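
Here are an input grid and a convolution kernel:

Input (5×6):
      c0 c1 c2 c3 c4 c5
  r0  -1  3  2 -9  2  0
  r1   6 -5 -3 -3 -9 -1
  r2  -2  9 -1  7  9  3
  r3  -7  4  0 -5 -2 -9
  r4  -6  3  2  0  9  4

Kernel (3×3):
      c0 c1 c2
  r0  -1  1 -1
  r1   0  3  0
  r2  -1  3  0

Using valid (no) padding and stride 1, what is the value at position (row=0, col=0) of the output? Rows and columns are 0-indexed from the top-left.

16

The receptive field on the input at this output position is [-1 3 2 / 6 -5 -3 / -2 9 -1]. Elementwise product with the kernel and sum: -1·-1 + 3·1 + 2·-1 + -5·3 + -2·-1 + 9·3.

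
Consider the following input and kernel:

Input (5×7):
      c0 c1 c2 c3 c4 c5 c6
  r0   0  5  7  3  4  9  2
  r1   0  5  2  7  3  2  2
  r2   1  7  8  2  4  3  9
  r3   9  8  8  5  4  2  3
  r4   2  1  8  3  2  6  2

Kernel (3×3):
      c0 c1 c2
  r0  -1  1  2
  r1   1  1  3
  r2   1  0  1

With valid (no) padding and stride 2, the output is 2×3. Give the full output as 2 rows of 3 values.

Output[0,0]: The receptive field on the input at this output position is [0 5 7 / 0 5 2 / 1 7 8]. Elementwise product with the kernel and sum: 0·-1 + 5·1 + 7·2 + 0·1 + 5·1 + 2·3 + 1·1 + 8·1.

39 34 33
73 37 36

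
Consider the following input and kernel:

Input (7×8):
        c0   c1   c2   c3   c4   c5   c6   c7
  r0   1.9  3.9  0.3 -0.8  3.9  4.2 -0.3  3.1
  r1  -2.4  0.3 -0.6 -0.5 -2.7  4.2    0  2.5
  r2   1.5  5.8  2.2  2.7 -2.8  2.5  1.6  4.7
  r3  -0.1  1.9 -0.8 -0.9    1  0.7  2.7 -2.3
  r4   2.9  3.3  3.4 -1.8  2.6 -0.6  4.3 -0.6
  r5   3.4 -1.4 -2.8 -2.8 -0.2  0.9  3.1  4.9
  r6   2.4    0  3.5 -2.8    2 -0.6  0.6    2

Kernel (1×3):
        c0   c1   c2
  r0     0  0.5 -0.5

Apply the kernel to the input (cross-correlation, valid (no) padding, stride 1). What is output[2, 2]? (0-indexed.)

2.75

The receptive field on the input at this output position is [2.2 2.7 -2.8]. Elementwise product with the kernel and sum: 2.7·0.5 + -2.8·-0.5.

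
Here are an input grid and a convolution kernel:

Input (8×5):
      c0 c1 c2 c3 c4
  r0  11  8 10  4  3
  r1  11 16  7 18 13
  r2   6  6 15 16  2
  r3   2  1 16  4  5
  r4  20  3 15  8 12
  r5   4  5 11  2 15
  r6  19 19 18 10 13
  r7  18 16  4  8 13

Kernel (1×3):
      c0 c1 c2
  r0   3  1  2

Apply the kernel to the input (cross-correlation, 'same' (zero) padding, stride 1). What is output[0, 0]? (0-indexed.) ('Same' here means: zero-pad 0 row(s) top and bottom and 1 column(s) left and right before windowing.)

The receptive field on the zero-padded input at this output position is [0 11 8]. Elementwise product with the kernel and sum: 0·3 + 11·1 + 8·2.

27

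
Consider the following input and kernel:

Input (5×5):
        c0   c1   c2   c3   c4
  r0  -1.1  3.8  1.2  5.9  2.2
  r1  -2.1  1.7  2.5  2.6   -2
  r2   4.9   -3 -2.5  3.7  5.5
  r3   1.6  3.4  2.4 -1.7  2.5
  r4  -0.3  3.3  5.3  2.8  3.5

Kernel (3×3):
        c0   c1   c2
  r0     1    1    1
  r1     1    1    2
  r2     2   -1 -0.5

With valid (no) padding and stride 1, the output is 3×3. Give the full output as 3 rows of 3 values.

Output[0,0]: The receptive field on the input at this output position is [-1.1 3.8 1.2 / -2.1 1.7 2.5 / 4.9 -3 -2.5]. Elementwise product with the kernel and sum: -1.1·1 + 3.8·1 + 1.2·1 + -2.1·1 + 1.7·1 + 2.5·2 + 4.9·2 + -3·-1 + -2.5·-0.5.

22.55 14.95 -1.05
-2.4 13.95 20.55
2.65 0.5 18.45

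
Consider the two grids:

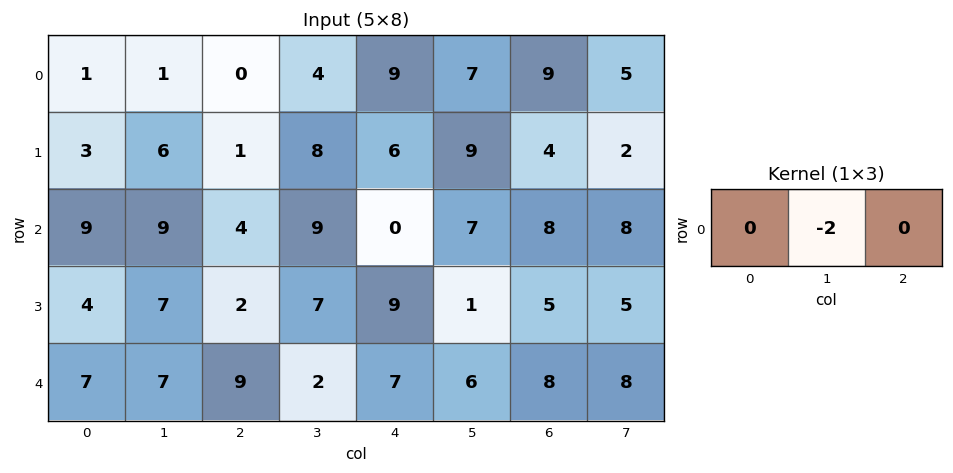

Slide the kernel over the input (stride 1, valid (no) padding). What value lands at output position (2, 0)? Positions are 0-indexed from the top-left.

The receptive field on the input at this output position is [9 9 4]. Elementwise product with the kernel and sum: 9·-2.

-18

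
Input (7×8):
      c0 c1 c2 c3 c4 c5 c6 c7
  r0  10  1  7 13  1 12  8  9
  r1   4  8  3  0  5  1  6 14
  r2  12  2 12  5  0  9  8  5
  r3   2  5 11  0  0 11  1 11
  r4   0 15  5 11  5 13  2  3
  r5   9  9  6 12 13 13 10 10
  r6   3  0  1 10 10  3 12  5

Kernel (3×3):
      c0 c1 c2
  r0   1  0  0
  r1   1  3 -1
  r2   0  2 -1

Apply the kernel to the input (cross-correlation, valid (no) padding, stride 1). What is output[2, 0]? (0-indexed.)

The receptive field on the input at this output position is [12 2 12 / 2 5 11 / 0 15 5]. Elementwise product with the kernel and sum: 12·1 + 2·1 + 5·3 + 11·-1 + 15·2 + 5·-1.

43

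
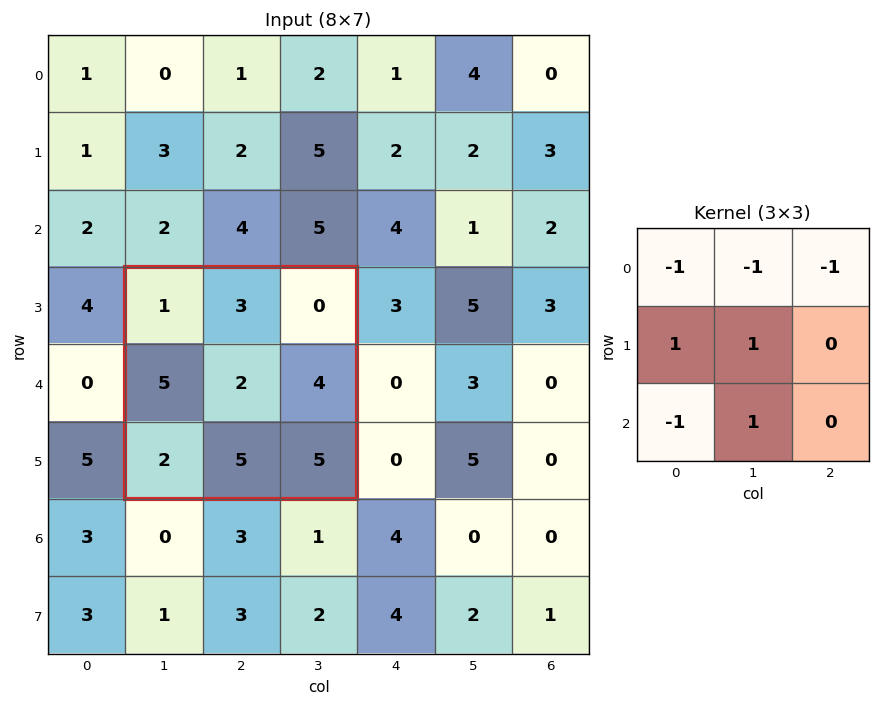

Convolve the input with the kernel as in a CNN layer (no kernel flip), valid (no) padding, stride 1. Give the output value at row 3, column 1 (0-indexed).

6

The receptive field on the input at this output position is [1 3 0 / 5 2 4 / 2 5 5]. Elementwise product with the kernel and sum: 1·-1 + 3·-1 + 0·-1 + 5·1 + 2·1 + 2·-1 + 5·1.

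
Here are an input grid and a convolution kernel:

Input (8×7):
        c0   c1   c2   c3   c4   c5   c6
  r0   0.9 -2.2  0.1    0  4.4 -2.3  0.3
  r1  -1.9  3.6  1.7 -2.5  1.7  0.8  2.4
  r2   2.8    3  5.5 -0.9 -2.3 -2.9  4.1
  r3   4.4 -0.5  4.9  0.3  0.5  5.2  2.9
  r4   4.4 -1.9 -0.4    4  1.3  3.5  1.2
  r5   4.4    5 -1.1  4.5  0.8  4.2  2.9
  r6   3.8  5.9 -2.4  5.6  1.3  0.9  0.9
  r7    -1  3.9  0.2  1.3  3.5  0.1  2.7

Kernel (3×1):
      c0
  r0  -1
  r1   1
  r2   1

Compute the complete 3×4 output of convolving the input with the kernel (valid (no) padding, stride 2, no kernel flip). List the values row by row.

0 7.1 -5 6.2
6 -1 4.1 0
3.8 -3.1 0.8 2.6

Output[0,0]: The receptive field on the input at this output position is [0.9 / -1.9 / 2.8]. Elementwise product with the kernel and sum: 0.9·-1 + -1.9·1 + 2.8·1.
Output[0,1]: The receptive field on the input at this output position is [0.1 / 1.7 / 5.5]. Elementwise product with the kernel and sum: 0.1·-1 + 1.7·1 + 5.5·1.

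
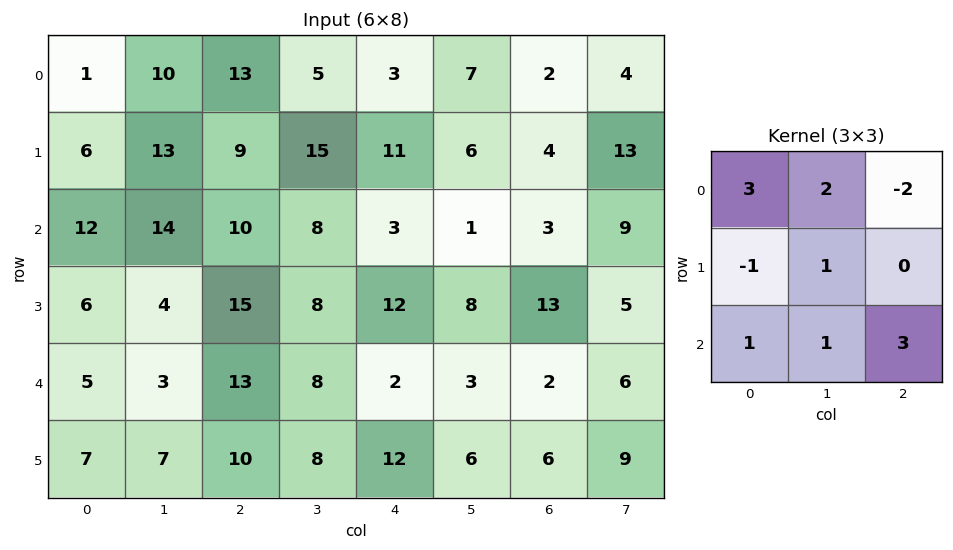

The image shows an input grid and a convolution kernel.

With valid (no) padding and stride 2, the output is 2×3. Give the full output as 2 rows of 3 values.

Output[0,0]: The receptive field on the input at this output position is [1 10 13 / 6 13 9 / 12 14 10]. Elementwise product with the kernel and sum: 1·3 + 10·2 + 13·-2 + 6·-1 + 13·1 + 12·1 + 14·1 + 10·3.

60 76 27
89 60 12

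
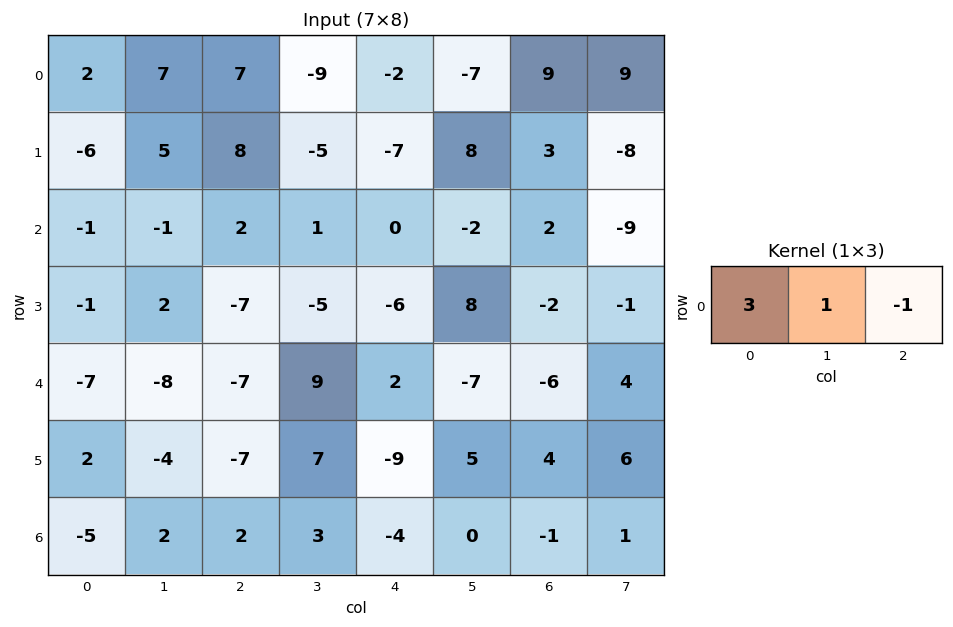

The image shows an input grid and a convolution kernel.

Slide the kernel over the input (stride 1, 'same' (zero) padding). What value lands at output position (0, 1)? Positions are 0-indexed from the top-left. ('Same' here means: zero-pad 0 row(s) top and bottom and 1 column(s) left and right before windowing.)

The receptive field on the zero-padded input at this output position is [2 7 7]. Elementwise product with the kernel and sum: 2·3 + 7·1 + 7·-1.

6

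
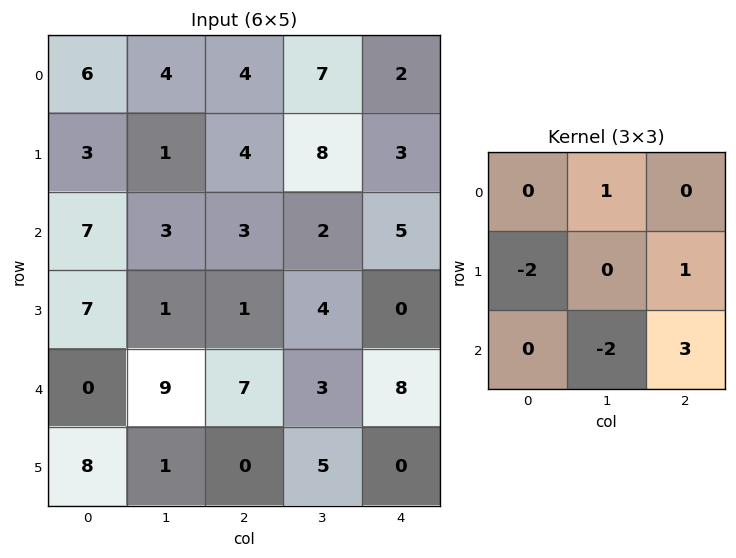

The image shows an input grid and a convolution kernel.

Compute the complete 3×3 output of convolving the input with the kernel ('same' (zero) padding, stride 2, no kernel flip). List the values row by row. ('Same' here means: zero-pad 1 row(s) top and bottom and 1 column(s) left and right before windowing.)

1 15 -20
-5 10 -1
3 1 -6

Output[0,0]: The receptive field on the zero-padded input at this output position is [0 0 0 / 0 6 4 / 0 3 1]. Elementwise product with the kernel and sum: 0·1 + 0·-2 + 4·1 + 3·-2 + 1·3.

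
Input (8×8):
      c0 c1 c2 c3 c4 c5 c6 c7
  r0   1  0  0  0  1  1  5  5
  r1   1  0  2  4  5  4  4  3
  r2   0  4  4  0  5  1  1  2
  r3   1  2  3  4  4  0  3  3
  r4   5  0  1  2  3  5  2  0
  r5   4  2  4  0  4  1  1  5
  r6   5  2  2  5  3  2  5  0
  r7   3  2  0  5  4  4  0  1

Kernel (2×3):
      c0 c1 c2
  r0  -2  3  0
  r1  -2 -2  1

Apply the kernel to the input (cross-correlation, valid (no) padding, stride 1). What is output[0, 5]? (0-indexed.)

0

The receptive field on the input at this output position is [1 5 5 / 4 4 3]. Elementwise product with the kernel and sum: 1·-2 + 5·3 + 4·-2 + 4·-2 + 3·1.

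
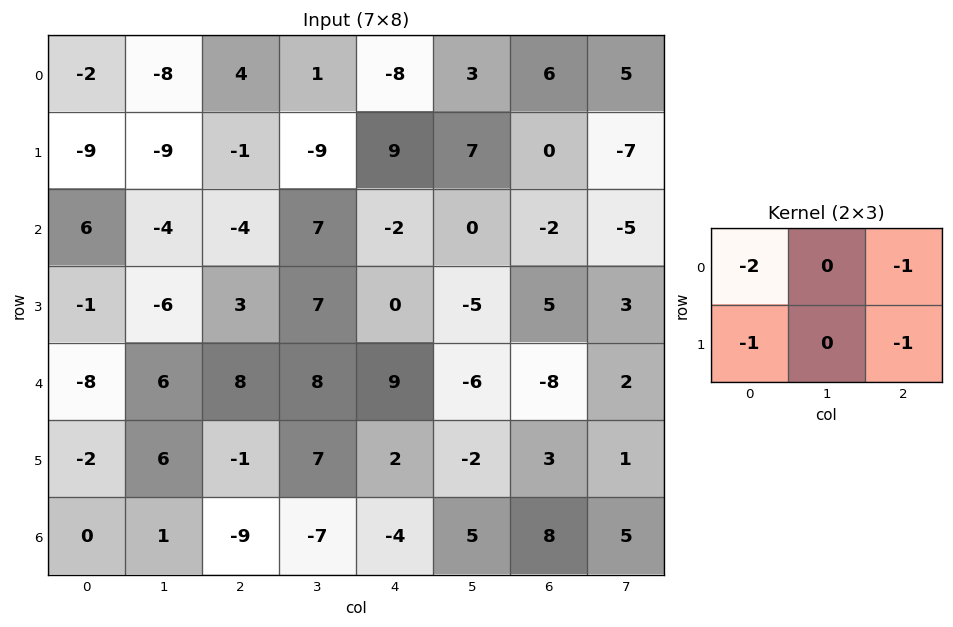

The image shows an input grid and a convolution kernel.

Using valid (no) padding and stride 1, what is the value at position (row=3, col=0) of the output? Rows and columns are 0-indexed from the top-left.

The receptive field on the input at this output position is [-1 -6 3 / -8 6 8]. Elementwise product with the kernel and sum: -1·-2 + 3·-1 + -8·-1 + 8·-1.

-1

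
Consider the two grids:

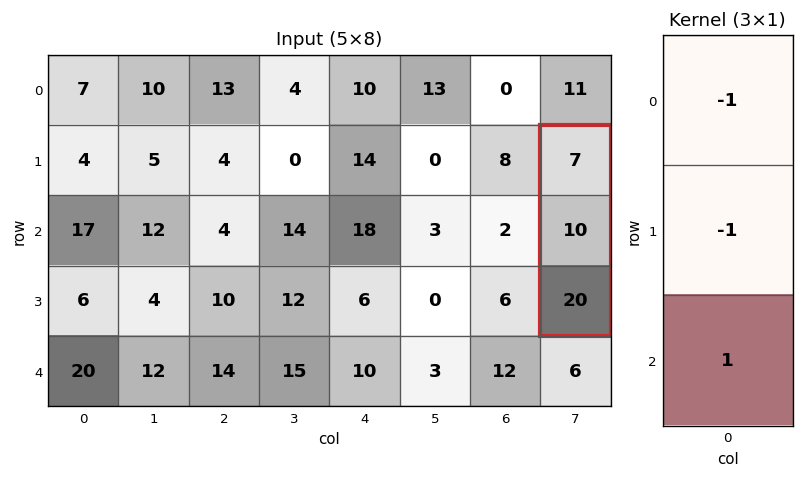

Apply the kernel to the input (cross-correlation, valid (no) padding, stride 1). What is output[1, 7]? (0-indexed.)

3

The receptive field on the input at this output position is [7 / 10 / 20]. Elementwise product with the kernel and sum: 7·-1 + 10·-1 + 20·1.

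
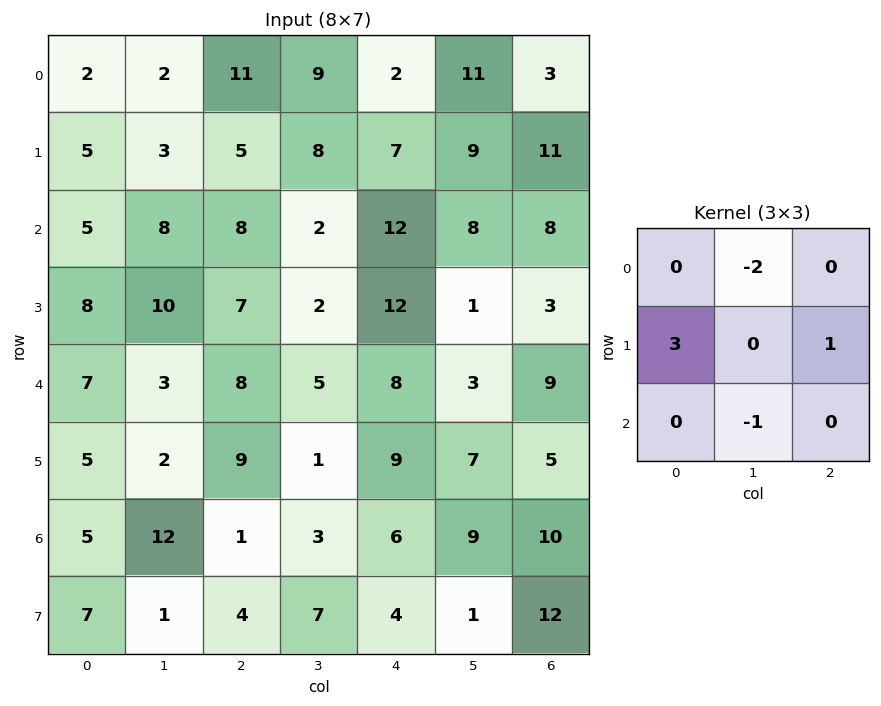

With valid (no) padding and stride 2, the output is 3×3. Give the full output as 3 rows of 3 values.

Output[0,0]: The receptive field on the input at this output position is [2 2 11 / 5 3 5 / 5 8 8]. Elementwise product with the kernel and sum: 2·-2 + 5·3 + 5·1 + 8·-1.

8 2 2
12 24 20
6 23 17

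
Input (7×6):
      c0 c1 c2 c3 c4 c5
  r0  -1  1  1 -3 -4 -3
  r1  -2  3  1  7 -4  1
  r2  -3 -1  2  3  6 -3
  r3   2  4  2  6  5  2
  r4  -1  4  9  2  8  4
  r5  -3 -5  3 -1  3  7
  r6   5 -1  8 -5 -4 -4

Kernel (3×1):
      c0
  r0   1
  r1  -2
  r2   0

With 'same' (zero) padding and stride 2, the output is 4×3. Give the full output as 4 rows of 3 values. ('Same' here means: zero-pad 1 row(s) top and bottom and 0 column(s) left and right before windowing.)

Output[0,0]: The receptive field on the zero-padded input at this output position is [0 / -1 / -2]. Elementwise product with the kernel and sum: 0·1 + -1·-2.

2 -2 8
4 -3 -16
4 -16 -11
-13 -13 11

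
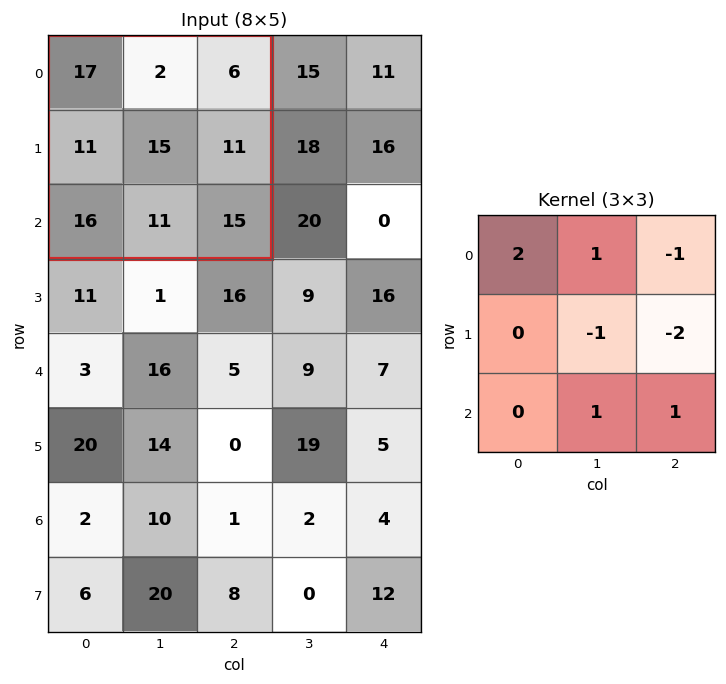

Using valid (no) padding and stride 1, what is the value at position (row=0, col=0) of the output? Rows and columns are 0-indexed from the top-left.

19

The receptive field on the input at this output position is [17 2 6 / 11 15 11 / 16 11 15]. Elementwise product with the kernel and sum: 17·2 + 2·1 + 6·-1 + 15·-1 + 11·-2 + 11·1 + 15·1.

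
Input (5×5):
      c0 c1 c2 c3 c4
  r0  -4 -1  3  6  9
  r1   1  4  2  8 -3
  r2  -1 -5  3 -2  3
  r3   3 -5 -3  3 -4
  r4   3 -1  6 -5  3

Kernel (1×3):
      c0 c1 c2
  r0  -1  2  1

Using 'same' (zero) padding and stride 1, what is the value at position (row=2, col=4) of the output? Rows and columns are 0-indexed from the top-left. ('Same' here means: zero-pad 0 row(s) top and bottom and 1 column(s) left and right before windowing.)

8

The receptive field on the zero-padded input at this output position is [-2 3 0]. Elementwise product with the kernel and sum: -2·-1 + 3·2 + 0·1.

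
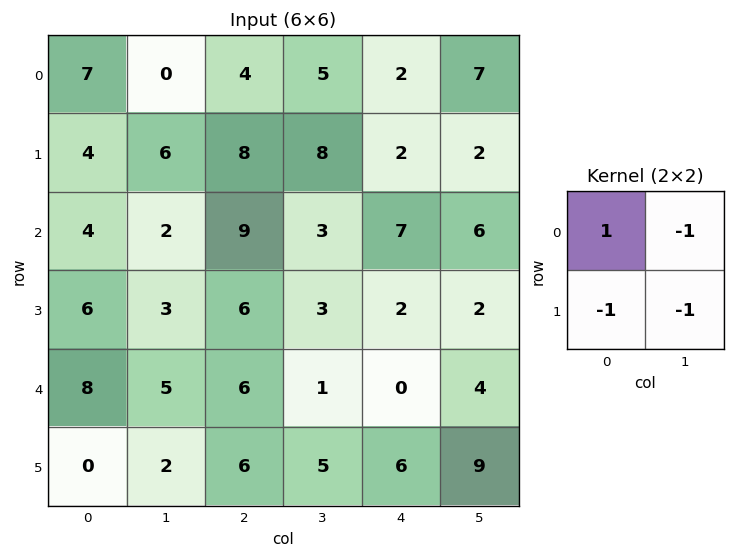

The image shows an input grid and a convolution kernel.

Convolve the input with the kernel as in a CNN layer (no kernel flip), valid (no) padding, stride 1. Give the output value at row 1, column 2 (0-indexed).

-12

The receptive field on the input at this output position is [8 8 / 9 3]. Elementwise product with the kernel and sum: 8·1 + 8·-1 + 9·-1 + 3·-1.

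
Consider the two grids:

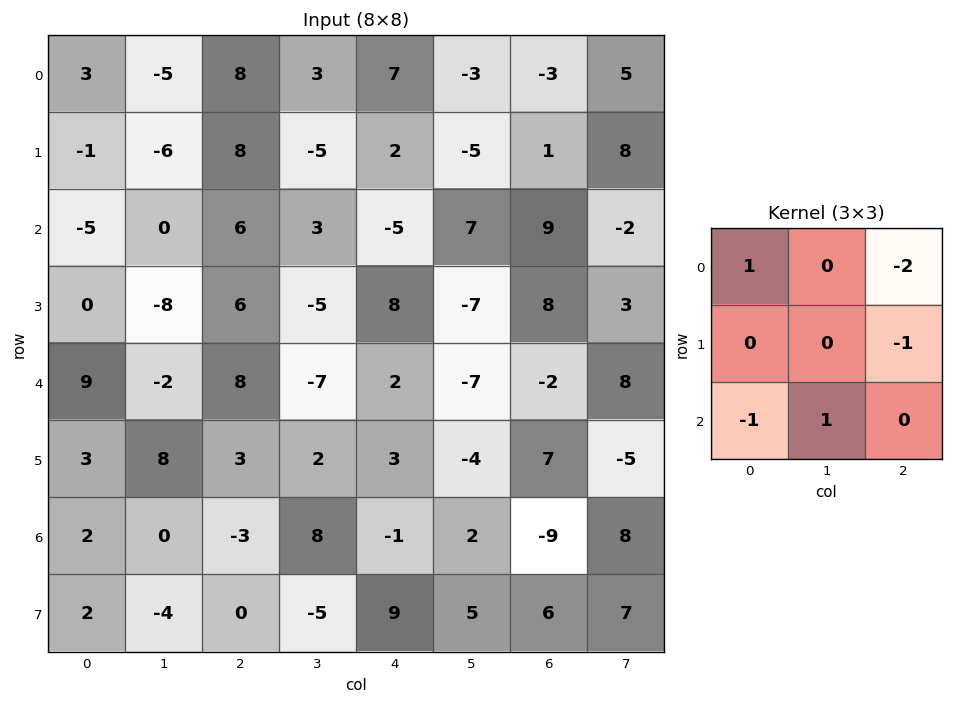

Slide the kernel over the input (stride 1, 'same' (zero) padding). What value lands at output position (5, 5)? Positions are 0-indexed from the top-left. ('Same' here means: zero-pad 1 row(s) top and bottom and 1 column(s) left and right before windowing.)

2

The receptive field on the zero-padded input at this output position is [2 -7 -2 / 3 -4 7 / -1 2 -9]. Elementwise product with the kernel and sum: 2·1 + -2·-2 + 7·-1 + -1·-1 + 2·1.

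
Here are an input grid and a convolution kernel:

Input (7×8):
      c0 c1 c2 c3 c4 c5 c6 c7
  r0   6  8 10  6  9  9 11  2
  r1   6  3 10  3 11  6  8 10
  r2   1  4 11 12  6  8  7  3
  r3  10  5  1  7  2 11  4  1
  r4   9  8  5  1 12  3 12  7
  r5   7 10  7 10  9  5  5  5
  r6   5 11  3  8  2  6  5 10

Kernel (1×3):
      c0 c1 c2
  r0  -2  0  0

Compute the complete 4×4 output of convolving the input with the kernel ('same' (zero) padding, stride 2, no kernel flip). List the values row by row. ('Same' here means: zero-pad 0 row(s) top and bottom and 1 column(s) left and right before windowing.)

0 -16 -12 -18
0 -8 -24 -16
0 -16 -2 -6
0 -22 -16 -12

Output[0,0]: The receptive field on the zero-padded input at this output position is [0 6 8]. Elementwise product with the kernel and sum: 0·-2.
Output[0,1]: The receptive field on the zero-padded input at this output position is [8 10 6]. Elementwise product with the kernel and sum: 8·-2.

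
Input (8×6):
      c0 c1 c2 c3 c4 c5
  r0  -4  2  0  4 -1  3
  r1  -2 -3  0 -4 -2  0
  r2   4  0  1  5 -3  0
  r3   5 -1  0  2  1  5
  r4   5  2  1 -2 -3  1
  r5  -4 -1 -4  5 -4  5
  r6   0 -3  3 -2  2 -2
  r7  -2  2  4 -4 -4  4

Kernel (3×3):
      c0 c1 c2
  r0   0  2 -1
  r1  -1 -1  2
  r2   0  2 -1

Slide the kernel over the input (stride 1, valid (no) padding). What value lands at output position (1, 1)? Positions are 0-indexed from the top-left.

11

The receptive field on the input at this output position is [-3 0 -4 / 0 1 5 / -1 0 2]. Elementwise product with the kernel and sum: 0·2 + -4·-1 + 0·-1 + 1·-1 + 5·2 + 0·2 + 2·-1.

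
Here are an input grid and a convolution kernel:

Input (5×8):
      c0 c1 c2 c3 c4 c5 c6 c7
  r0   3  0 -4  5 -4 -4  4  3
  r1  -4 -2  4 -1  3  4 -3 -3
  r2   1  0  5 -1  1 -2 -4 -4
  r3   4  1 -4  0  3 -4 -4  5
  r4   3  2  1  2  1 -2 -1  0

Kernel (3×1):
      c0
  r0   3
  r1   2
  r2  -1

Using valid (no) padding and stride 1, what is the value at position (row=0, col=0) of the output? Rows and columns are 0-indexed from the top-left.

The receptive field on the input at this output position is [3 / -4 / 1]. Elementwise product with the kernel and sum: 3·3 + -4·2 + 1·-1.

0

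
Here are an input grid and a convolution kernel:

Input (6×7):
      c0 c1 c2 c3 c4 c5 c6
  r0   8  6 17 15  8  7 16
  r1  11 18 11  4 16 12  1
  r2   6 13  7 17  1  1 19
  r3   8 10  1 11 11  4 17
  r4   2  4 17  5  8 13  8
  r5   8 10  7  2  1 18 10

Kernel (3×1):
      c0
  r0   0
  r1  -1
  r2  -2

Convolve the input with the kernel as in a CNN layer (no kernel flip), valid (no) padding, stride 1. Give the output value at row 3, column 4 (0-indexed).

The receptive field on the input at this output position is [11 / 8 / 1]. Elementwise product with the kernel and sum: 8·-1 + 1·-2.

-10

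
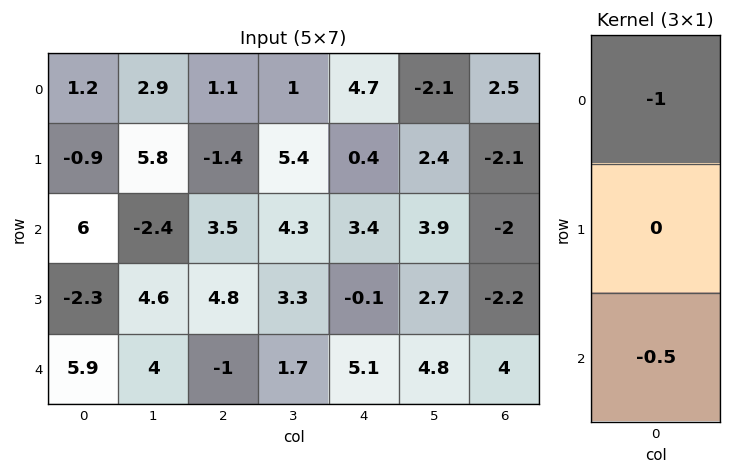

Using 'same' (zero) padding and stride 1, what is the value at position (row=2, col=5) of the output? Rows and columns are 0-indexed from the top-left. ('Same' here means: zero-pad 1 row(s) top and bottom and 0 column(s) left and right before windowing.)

The receptive field on the zero-padded input at this output position is [2.4 / 3.9 / 2.7]. Elementwise product with the kernel and sum: 2.4·-1 + 2.7·-0.5.

-3.75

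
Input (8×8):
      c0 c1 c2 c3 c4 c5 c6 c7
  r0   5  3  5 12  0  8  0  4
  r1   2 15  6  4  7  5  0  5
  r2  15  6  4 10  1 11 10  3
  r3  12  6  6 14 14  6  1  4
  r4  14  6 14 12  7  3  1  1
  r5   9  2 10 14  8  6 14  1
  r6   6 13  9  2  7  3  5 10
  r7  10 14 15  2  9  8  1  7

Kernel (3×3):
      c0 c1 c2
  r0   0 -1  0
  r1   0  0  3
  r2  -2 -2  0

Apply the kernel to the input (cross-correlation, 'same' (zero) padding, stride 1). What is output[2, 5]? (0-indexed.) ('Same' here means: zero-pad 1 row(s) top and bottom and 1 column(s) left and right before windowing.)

-15

The receptive field on the zero-padded input at this output position is [7 5 0 / 1 11 10 / 14 6 1]. Elementwise product with the kernel and sum: 5·-1 + 10·3 + 14·-2 + 6·-2.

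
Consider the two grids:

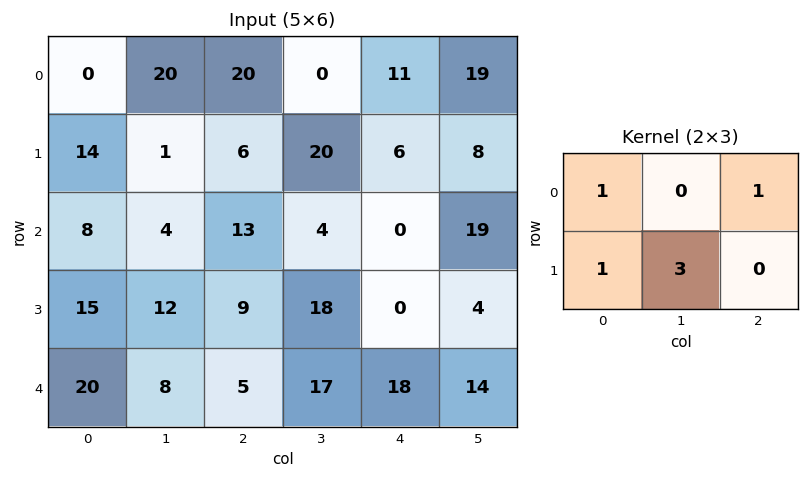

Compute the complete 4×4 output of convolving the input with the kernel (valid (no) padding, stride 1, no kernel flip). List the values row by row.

Output[0,0]: The receptive field on the input at this output position is [0 20 20 / 14 1 6]. Elementwise product with the kernel and sum: 0·1 + 20·1 + 14·1 + 1·3.
Output[0,1]: The receptive field on the input at this output position is [20 20 0 / 1 6 20]. Elementwise product with the kernel and sum: 20·1 + 0·1 + 1·1 + 6·3.

37 39 97 57
40 64 37 32
72 47 76 41
68 53 65 93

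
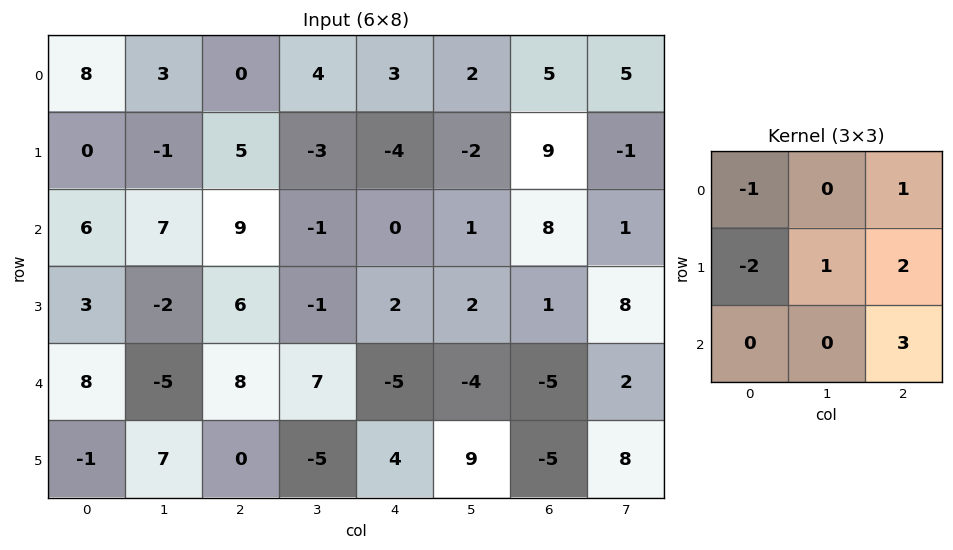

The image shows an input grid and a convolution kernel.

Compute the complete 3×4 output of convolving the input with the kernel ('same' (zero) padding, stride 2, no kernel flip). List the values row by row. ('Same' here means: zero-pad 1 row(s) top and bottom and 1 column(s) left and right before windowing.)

Output[0,0]: The receptive field on the zero-padded input at this output position is [0 0 0 / 0 8 3 / 0 0 -1]. Elementwise product with the kernel and sum: 0·-1 + 0·1 + 0·-2 + 8·1 + 3·2 + -1·3.

11 -7 -7 8
13 -12 11 33
17 18 3 37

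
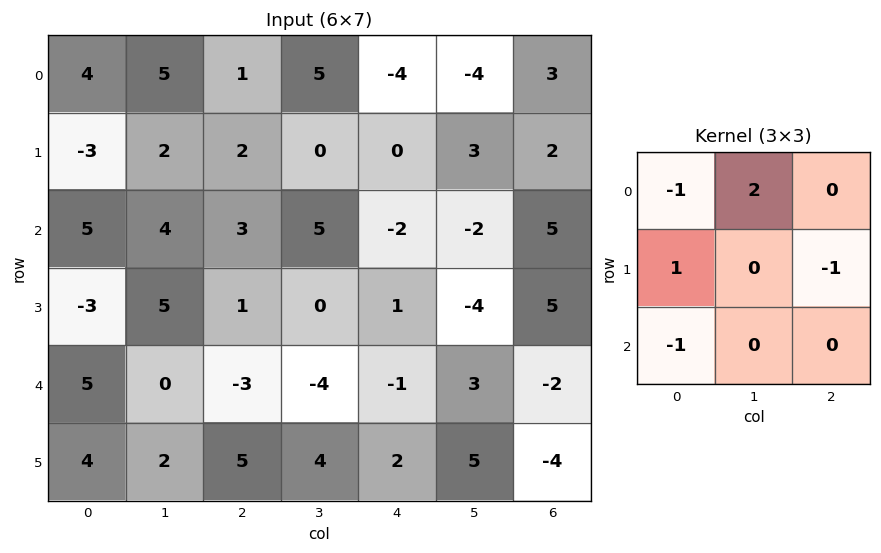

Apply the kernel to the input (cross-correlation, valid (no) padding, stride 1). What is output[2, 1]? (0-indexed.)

7

The receptive field on the input at this output position is [4 3 5 / 5 1 0 / 0 -3 -4]. Elementwise product with the kernel and sum: 4·-1 + 3·2 + 5·1 + 0·-1 + 0·-1.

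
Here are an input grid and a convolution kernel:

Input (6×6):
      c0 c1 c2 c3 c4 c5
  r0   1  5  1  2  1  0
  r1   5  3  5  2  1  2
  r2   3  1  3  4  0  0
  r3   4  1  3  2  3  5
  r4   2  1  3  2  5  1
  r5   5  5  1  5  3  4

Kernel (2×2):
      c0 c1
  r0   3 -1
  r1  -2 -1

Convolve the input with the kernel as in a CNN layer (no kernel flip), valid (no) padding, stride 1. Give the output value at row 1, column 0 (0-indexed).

The receptive field on the input at this output position is [5 3 / 3 1]. Elementwise product with the kernel and sum: 5·3 + 3·-1 + 3·-2 + 1·-1.

5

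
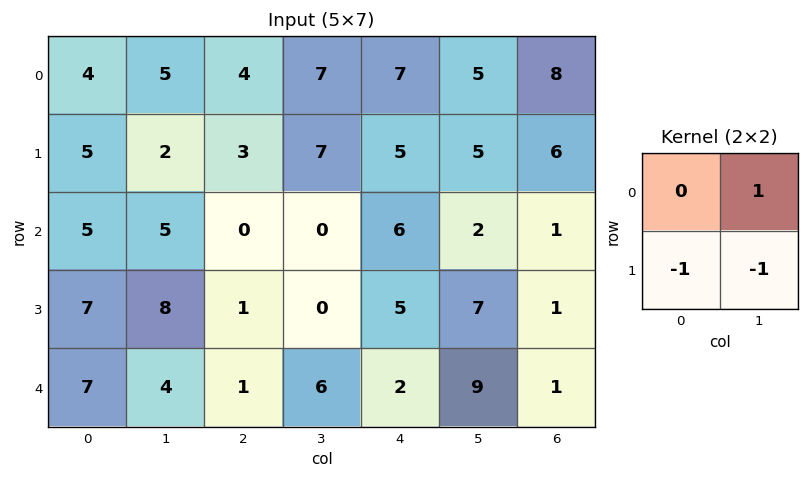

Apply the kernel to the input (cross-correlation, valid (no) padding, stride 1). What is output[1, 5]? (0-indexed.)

The receptive field on the input at this output position is [5 6 / 2 1]. Elementwise product with the kernel and sum: 6·1 + 2·-1 + 1·-1.

3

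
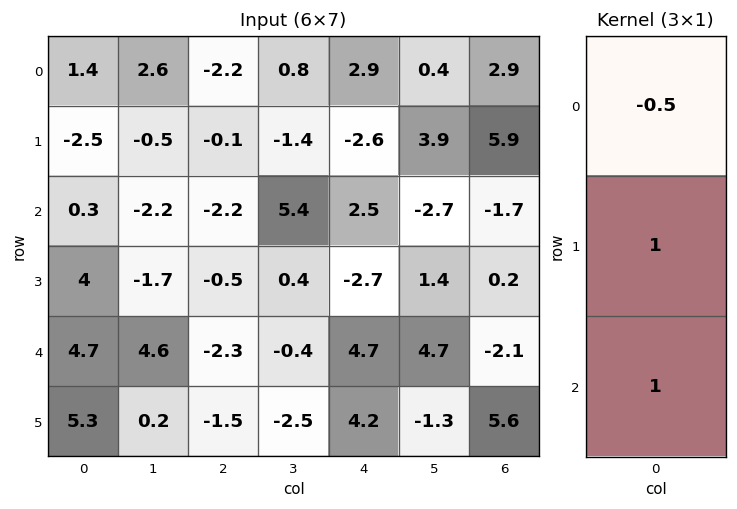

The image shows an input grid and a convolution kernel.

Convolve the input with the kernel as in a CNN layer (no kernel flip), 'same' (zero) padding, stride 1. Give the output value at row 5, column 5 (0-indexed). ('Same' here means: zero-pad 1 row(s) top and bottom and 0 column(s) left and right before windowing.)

The receptive field on the zero-padded input at this output position is [4.7 / -1.3 / 0]. Elementwise product with the kernel and sum: 4.7·-0.5 + -1.3·1 + 0·1.

-3.65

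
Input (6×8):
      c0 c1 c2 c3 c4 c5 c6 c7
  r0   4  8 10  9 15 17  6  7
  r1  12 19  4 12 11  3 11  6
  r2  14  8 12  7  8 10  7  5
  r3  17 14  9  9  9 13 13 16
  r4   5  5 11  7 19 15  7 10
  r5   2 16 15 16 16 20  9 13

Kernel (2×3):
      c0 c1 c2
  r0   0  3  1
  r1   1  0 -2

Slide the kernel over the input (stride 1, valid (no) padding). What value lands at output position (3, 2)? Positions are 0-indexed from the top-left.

9

The receptive field on the input at this output position is [9 9 9 / 11 7 19]. Elementwise product with the kernel and sum: 9·3 + 9·1 + 11·1 + 19·-2.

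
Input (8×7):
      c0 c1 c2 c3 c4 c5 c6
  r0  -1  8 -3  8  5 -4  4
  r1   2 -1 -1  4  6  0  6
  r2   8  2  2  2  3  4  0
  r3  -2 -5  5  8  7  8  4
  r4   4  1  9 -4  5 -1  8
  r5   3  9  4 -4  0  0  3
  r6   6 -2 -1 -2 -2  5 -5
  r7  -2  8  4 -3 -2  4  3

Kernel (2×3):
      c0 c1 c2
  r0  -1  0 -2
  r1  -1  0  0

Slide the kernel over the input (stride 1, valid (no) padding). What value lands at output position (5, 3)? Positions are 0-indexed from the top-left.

The receptive field on the input at this output position is [-4 0 0 / -2 -2 5]. Elementwise product with the kernel and sum: -4·-1 + 0·-2 + -2·-1.

6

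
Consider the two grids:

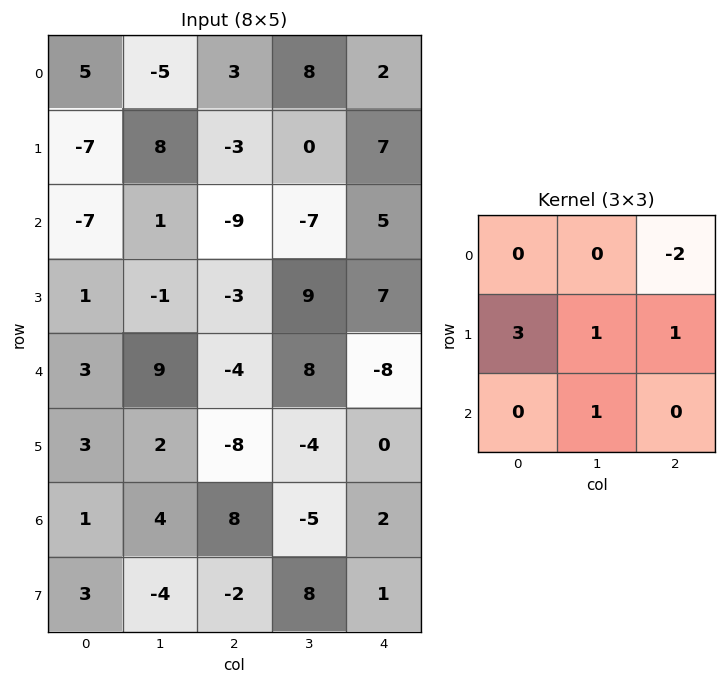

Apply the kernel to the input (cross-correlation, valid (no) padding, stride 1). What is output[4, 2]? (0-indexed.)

-17

The receptive field on the input at this output position is [-4 8 -8 / -8 -4 0 / 8 -5 2]. Elementwise product with the kernel and sum: -8·-2 + -8·3 + -4·1 + 0·1 + -5·1.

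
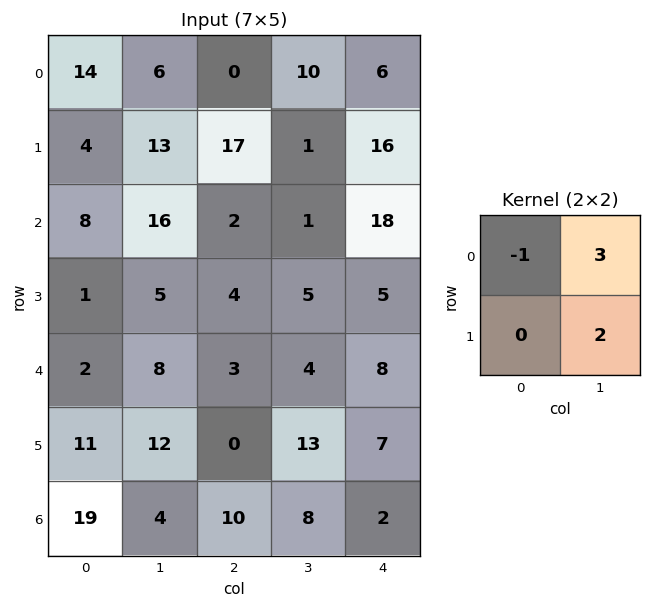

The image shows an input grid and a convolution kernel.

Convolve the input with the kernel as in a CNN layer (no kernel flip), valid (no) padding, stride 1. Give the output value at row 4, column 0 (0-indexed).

The receptive field on the input at this output position is [2 8 / 11 12]. Elementwise product with the kernel and sum: 2·-1 + 8·3 + 12·2.

46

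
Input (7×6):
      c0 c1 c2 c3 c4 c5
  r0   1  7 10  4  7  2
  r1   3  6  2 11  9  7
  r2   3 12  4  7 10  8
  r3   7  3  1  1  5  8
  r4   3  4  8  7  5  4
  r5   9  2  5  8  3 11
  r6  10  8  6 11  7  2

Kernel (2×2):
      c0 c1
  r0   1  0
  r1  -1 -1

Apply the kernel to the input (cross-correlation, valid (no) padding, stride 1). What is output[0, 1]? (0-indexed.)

-1

The receptive field on the input at this output position is [7 10 / 6 2]. Elementwise product with the kernel and sum: 7·1 + 6·-1 + 2·-1.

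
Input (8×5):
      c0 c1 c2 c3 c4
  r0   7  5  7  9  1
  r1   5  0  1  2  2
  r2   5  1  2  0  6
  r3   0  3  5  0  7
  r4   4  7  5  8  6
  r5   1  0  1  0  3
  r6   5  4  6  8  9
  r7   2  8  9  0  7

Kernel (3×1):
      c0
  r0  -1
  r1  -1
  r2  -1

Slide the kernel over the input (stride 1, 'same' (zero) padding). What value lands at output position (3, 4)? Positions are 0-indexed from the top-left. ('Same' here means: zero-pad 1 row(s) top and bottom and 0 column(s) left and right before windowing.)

-19

The receptive field on the zero-padded input at this output position is [6 / 7 / 6]. Elementwise product with the kernel and sum: 6·-1 + 7·-1 + 6·-1.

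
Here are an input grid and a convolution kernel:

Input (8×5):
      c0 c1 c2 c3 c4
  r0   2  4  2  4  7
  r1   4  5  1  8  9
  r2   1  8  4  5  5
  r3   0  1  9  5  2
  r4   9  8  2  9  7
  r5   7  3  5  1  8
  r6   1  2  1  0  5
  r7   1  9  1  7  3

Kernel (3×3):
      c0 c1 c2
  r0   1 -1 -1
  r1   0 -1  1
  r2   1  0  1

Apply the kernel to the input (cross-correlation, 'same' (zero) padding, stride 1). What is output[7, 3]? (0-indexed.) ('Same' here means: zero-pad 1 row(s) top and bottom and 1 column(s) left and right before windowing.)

-8

The receptive field on the zero-padded input at this output position is [1 0 5 / 1 7 3 / 0 0 0]. Elementwise product with the kernel and sum: 1·1 + 0·-1 + 5·-1 + 7·-1 + 3·1 + 0·1 + 0·1.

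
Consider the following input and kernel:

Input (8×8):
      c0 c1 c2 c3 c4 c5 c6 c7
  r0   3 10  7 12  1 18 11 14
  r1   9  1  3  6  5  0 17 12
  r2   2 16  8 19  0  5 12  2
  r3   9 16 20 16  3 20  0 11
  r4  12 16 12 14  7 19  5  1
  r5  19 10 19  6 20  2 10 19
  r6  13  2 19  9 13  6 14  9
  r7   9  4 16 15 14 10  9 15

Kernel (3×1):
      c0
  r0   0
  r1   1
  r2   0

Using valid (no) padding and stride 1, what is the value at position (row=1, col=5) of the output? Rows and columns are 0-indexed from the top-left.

The receptive field on the input at this output position is [0 / 5 / 20]. Elementwise product with the kernel and sum: 5·1.

5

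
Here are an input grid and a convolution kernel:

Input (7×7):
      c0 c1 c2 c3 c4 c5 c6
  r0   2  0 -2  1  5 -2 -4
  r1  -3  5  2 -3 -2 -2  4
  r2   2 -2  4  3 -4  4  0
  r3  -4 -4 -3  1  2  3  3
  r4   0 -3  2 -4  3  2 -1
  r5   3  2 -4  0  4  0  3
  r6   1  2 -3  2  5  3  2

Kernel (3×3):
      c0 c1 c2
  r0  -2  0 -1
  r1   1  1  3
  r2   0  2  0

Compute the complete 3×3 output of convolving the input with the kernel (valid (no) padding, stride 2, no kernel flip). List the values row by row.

2 -2 10
-31 -8 26
-5 5 14

Output[0,0]: The receptive field on the input at this output position is [2 0 -2 / -3 5 2 / 2 -2 4]. Elementwise product with the kernel and sum: 2·-2 + -2·-1 + -3·1 + 5·1 + 2·3 + -2·2.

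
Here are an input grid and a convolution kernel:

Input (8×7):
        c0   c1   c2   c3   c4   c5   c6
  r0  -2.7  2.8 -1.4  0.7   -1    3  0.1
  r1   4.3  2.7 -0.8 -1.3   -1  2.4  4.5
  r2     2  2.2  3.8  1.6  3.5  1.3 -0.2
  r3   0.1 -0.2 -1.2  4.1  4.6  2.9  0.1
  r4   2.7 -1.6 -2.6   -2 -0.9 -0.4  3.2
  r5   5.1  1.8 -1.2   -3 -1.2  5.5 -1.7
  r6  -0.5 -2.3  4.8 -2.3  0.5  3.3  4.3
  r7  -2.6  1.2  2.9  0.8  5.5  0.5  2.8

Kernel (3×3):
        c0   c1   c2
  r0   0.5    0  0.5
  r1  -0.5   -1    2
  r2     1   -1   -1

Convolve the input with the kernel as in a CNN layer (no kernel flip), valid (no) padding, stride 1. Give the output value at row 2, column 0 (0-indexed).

7.55

The receptive field on the input at this output position is [2 2.2 3.8 / 0.1 -0.2 -1.2 / 2.7 -1.6 -2.6]. Elementwise product with the kernel and sum: 2·0.5 + 3.8·0.5 + 0.1·-0.5 + -0.2·-1 + -1.2·2 + 2.7·1 + -1.6·-1 + -2.6·-1.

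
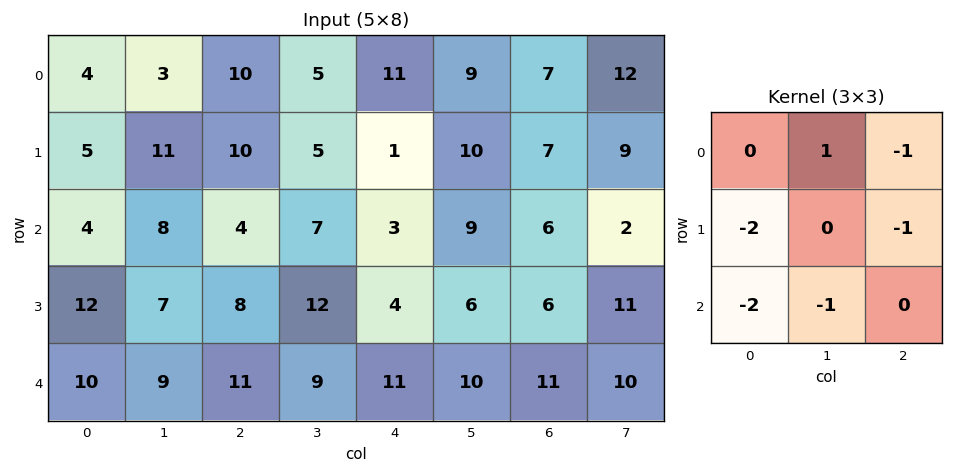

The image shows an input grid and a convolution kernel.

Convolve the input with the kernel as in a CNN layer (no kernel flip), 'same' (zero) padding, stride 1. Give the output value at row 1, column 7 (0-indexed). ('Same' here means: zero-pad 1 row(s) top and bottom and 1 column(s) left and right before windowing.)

The receptive field on the zero-padded input at this output position is [7 12 0 / 7 9 0 / 6 2 0]. Elementwise product with the kernel and sum: 12·1 + 0·-1 + 7·-2 + 0·-1 + 6·-2 + 2·-1.

-16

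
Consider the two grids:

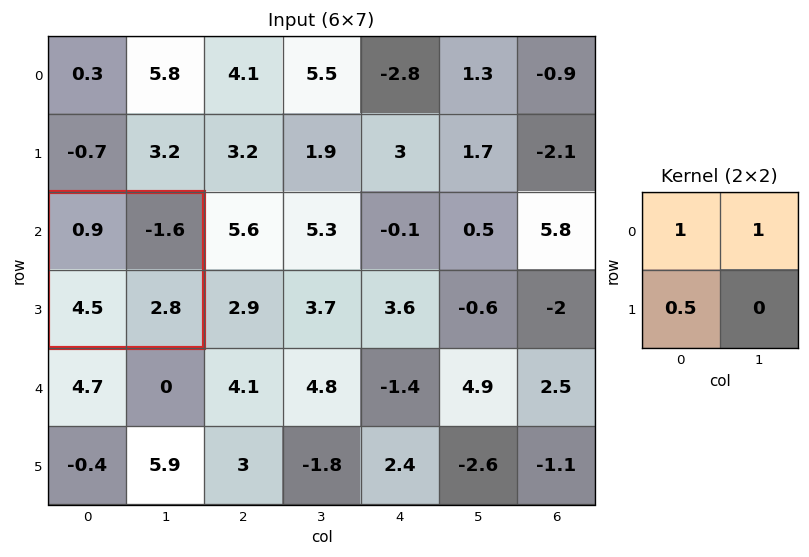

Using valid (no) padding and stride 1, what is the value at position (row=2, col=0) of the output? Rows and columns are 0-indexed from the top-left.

The receptive field on the input at this output position is [0.9 -1.6 / 4.5 2.8]. Elementwise product with the kernel and sum: 0.9·1 + -1.6·1 + 4.5·0.5.

1.55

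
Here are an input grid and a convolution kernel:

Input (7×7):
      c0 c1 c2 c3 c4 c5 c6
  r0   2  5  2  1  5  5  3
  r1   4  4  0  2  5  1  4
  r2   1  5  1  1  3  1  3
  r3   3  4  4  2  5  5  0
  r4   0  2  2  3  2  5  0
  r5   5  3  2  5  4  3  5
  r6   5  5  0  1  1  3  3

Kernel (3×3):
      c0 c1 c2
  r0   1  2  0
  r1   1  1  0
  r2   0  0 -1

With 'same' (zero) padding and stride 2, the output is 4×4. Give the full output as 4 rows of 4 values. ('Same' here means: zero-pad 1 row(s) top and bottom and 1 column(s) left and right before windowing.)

-2 5 5 8
5 8 11 13
3 11 14 10
15 12 15 19

Output[0,0]: The receptive field on the zero-padded input at this output position is [0 0 0 / 0 2 5 / 0 4 4]. Elementwise product with the kernel and sum: 0·1 + 0·2 + 0·1 + 2·1 + 4·-1.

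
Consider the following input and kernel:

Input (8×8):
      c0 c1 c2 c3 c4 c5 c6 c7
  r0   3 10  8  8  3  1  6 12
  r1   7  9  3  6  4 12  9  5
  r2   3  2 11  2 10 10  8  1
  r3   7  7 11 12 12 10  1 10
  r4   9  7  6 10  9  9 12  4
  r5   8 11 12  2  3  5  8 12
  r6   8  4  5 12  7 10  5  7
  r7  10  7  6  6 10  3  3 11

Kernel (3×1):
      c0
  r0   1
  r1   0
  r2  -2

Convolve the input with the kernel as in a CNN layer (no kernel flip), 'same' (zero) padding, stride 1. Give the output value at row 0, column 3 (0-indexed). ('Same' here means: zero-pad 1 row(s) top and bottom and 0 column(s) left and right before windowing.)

The receptive field on the zero-padded input at this output position is [0 / 8 / 6]. Elementwise product with the kernel and sum: 0·1 + 6·-2.

-12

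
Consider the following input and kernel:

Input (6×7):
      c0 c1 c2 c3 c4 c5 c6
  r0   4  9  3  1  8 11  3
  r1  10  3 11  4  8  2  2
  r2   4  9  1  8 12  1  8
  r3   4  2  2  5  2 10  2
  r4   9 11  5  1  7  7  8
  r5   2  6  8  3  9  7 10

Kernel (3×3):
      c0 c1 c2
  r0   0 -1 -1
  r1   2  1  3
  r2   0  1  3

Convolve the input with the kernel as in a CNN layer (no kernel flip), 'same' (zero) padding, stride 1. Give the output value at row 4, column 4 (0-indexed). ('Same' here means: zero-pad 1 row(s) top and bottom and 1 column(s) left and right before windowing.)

48

The receptive field on the zero-padded input at this output position is [5 2 10 / 1 7 7 / 3 9 7]. Elementwise product with the kernel and sum: 2·-1 + 10·-1 + 1·2 + 7·1 + 7·3 + 9·1 + 7·3.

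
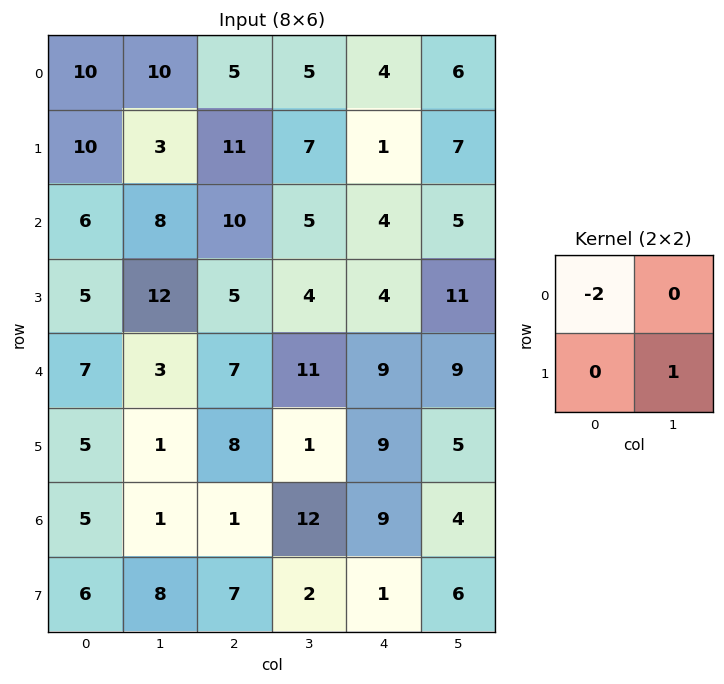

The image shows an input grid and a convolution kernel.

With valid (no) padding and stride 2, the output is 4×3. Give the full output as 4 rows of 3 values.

-17 -3 -1
0 -16 3
-13 -13 -13
-2 0 -12

Output[0,0]: The receptive field on the input at this output position is [10 10 / 10 3]. Elementwise product with the kernel and sum: 10·-2 + 3·1.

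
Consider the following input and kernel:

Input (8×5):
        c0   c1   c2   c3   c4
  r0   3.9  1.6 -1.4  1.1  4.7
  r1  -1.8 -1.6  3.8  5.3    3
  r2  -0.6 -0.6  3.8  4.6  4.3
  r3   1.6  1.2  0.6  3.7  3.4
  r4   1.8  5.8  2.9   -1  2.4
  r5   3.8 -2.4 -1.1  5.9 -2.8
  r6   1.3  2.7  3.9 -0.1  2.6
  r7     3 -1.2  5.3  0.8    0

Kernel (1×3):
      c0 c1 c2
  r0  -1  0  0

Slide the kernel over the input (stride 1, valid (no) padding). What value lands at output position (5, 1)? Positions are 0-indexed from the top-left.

2.4

The receptive field on the input at this output position is [-2.4 -1.1 5.9]. Elementwise product with the kernel and sum: -2.4·-1.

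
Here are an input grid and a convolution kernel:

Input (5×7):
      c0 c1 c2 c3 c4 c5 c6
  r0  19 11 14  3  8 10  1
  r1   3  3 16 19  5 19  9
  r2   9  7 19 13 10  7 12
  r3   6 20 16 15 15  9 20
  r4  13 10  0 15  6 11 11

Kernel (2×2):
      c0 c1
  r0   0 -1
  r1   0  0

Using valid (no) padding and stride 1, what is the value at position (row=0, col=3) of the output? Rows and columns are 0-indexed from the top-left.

-8

The receptive field on the input at this output position is [3 8 / 19 5]. Elementwise product with the kernel and sum: 8·-1.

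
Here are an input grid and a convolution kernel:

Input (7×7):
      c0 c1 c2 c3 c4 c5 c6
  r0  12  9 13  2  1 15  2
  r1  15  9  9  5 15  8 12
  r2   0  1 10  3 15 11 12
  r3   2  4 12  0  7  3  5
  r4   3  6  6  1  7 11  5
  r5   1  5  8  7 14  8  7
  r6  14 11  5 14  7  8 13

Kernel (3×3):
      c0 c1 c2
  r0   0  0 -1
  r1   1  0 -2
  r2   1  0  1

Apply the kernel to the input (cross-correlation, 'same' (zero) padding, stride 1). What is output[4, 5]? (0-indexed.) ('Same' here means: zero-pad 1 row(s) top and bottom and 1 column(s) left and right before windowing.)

The receptive field on the zero-padded input at this output position is [7 3 5 / 7 11 5 / 14 8 7]. Elementwise product with the kernel and sum: 5·-1 + 7·1 + 5·-2 + 14·1 + 7·1.

13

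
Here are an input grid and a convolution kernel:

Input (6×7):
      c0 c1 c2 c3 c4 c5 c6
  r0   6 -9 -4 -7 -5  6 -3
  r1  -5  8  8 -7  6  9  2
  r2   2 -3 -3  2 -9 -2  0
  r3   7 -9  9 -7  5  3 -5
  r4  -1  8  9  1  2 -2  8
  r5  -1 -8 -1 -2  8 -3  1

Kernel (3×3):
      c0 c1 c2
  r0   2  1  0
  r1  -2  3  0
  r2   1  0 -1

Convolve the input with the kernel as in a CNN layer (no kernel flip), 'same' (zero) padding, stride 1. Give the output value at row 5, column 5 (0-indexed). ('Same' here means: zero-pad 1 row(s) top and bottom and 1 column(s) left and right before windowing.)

-23

The receptive field on the zero-padded input at this output position is [2 -2 8 / 8 -3 1 / 0 0 0]. Elementwise product with the kernel and sum: 2·2 + -2·1 + 8·-2 + -3·3 + 0·1 + 0·-1.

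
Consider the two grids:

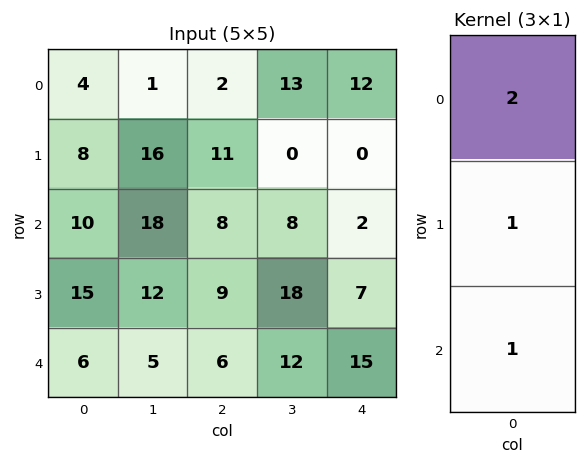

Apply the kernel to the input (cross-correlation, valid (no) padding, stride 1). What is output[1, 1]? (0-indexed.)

62

The receptive field on the input at this output position is [16 / 18 / 12]. Elementwise product with the kernel and sum: 16·2 + 18·1 + 12·1.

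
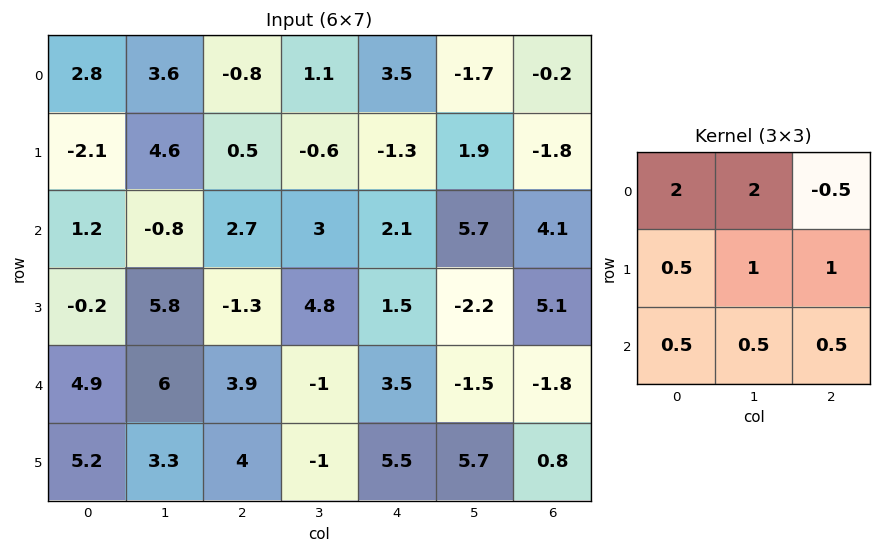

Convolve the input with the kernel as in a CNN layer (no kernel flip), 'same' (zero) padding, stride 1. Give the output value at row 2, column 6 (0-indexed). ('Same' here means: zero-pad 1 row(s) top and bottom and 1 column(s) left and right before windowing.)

The receptive field on the zero-padded input at this output position is [1.9 -1.8 0 / 5.7 4.1 0 / -2.2 5.1 0]. Elementwise product with the kernel and sum: 1.9·2 + -1.8·2 + 0·-0.5 + 5.7·0.5 + 4.1·1 + 0·1 + -2.2·0.5 + 5.1·0.5 + 0·0.5.

8.6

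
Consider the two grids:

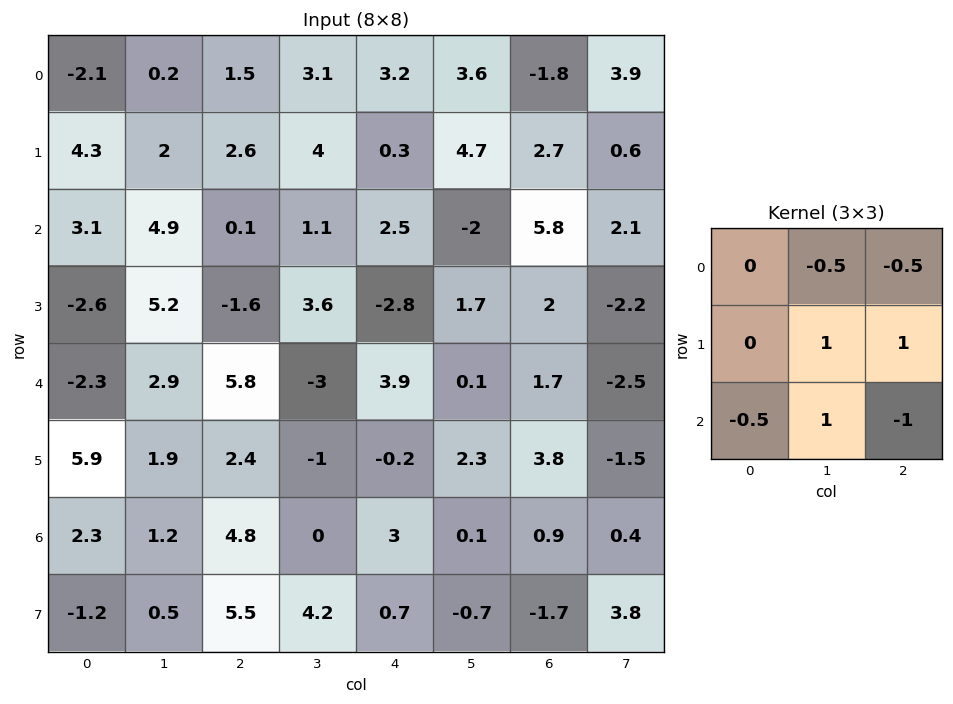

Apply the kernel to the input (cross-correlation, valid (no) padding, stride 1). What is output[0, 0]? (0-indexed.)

7

The receptive field on the input at this output position is [-2.1 0.2 1.5 / 4.3 2 2.6 / 3.1 4.9 0.1]. Elementwise product with the kernel and sum: 0.2·-0.5 + 1.5·-0.5 + 2·1 + 2.6·1 + 3.1·-0.5 + 4.9·1 + 0.1·-1.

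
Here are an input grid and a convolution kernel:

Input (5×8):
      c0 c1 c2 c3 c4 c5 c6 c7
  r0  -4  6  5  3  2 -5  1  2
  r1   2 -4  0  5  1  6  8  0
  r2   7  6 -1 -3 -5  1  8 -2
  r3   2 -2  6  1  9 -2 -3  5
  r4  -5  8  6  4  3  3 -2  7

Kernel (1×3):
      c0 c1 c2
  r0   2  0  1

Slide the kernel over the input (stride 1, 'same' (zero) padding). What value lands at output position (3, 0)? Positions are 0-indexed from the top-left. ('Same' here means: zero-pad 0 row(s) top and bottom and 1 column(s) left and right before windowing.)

-2

The receptive field on the zero-padded input at this output position is [0 2 -2]. Elementwise product with the kernel and sum: 0·2 + -2·1.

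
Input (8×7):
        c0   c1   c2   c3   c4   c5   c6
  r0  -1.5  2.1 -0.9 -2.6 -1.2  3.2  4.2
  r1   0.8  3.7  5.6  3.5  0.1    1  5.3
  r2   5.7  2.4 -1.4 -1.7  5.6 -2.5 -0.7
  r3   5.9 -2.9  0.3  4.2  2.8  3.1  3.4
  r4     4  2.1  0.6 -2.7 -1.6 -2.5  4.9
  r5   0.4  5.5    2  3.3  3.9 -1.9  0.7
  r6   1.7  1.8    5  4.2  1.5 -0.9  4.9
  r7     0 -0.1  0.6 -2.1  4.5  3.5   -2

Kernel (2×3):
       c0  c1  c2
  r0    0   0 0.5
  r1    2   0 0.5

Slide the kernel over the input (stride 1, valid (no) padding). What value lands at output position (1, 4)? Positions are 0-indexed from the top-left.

The receptive field on the input at this output position is [0.1 1 5.3 / 5.6 -2.5 -0.7]. Elementwise product with the kernel and sum: 5.3·0.5 + 5.6·2 + -0.7·0.5.

13.5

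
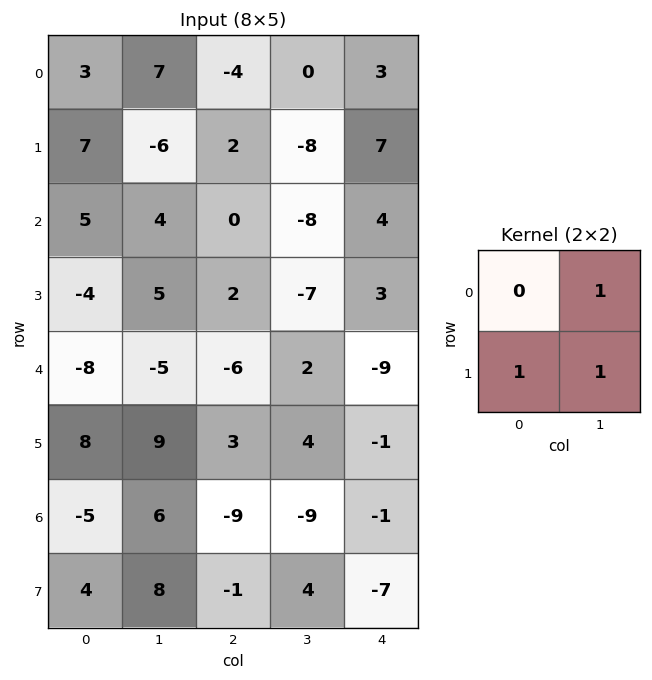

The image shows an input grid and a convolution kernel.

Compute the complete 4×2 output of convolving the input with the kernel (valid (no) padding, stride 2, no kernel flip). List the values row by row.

Output[0,0]: The receptive field on the input at this output position is [3 7 / 7 -6]. Elementwise product with the kernel and sum: 7·1 + 7·1 + -6·1.
Output[0,1]: The receptive field on the input at this output position is [-4 0 / 2 -8]. Elementwise product with the kernel and sum: 0·1 + 2·1 + -8·1.

8 -6
5 -13
12 9
18 -6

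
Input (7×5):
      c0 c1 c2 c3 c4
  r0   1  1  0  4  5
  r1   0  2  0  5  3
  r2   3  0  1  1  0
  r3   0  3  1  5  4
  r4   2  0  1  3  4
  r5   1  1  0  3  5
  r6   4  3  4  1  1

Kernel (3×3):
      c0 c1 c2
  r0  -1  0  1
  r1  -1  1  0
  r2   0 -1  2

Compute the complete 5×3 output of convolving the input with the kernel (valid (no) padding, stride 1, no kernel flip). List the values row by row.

Output[0,0]: The receptive field on the input at this output position is [1 1 0 / 0 2 0 / 3 0 1]. Elementwise product with the kernel and sum: 1·-1 + 0·1 + 0·-1 + 2·1 + 0·-1 + 1·2.

3 2 9
-4 13 6
3 4 8
-2 9 12
4 0 7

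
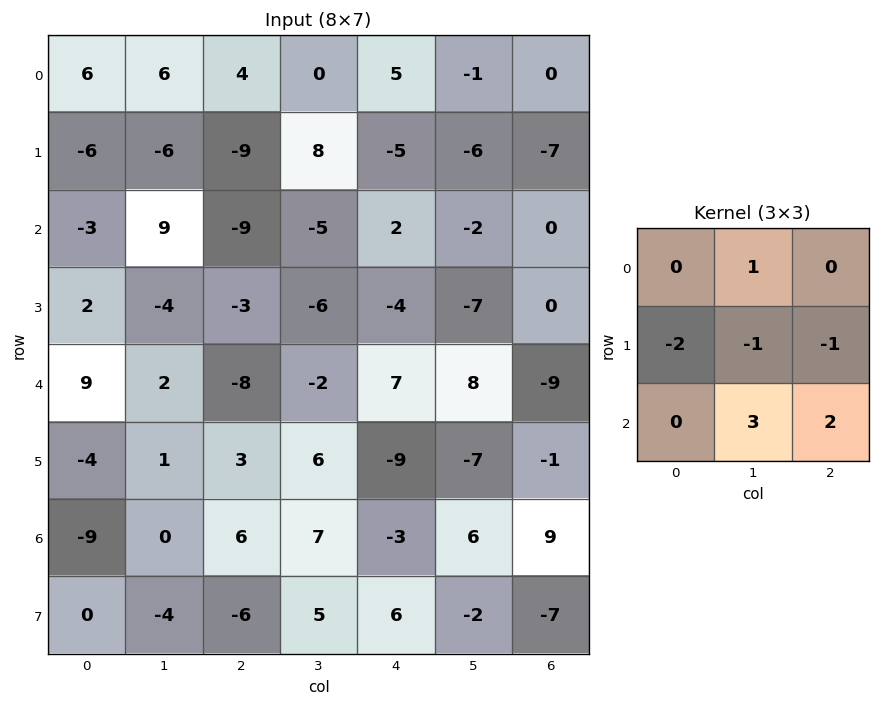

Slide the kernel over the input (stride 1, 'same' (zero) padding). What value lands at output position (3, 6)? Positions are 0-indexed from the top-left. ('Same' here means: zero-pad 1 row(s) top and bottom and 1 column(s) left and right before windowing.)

The receptive field on the zero-padded input at this output position is [-2 0 0 / -7 0 0 / 8 -9 0]. Elementwise product with the kernel and sum: 0·1 + -7·-2 + 0·-1 + 0·-1 + -9·3 + 0·2.

-13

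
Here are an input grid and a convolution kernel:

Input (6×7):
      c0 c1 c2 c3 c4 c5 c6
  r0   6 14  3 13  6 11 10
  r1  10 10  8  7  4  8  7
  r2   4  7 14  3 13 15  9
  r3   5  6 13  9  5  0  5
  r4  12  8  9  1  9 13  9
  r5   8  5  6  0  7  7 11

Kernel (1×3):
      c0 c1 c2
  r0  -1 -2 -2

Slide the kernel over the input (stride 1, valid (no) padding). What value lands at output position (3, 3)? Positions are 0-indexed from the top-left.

-19

The receptive field on the input at this output position is [9 5 0]. Elementwise product with the kernel and sum: 9·-1 + 5·-2 + 0·-2.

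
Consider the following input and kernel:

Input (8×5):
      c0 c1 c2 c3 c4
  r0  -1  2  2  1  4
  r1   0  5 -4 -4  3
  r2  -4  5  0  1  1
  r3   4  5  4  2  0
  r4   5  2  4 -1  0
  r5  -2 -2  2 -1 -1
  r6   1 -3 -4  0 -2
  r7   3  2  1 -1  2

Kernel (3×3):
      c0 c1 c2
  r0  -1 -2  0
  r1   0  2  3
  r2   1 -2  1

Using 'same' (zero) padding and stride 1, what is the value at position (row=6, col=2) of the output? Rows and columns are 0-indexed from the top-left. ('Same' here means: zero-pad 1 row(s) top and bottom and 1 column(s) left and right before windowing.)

-11

The receptive field on the zero-padded input at this output position is [-2 2 -1 / -3 -4 0 / 2 1 -1]. Elementwise product with the kernel and sum: -2·-1 + 2·-2 + -4·2 + 0·3 + 2·1 + 1·-2 + -1·1.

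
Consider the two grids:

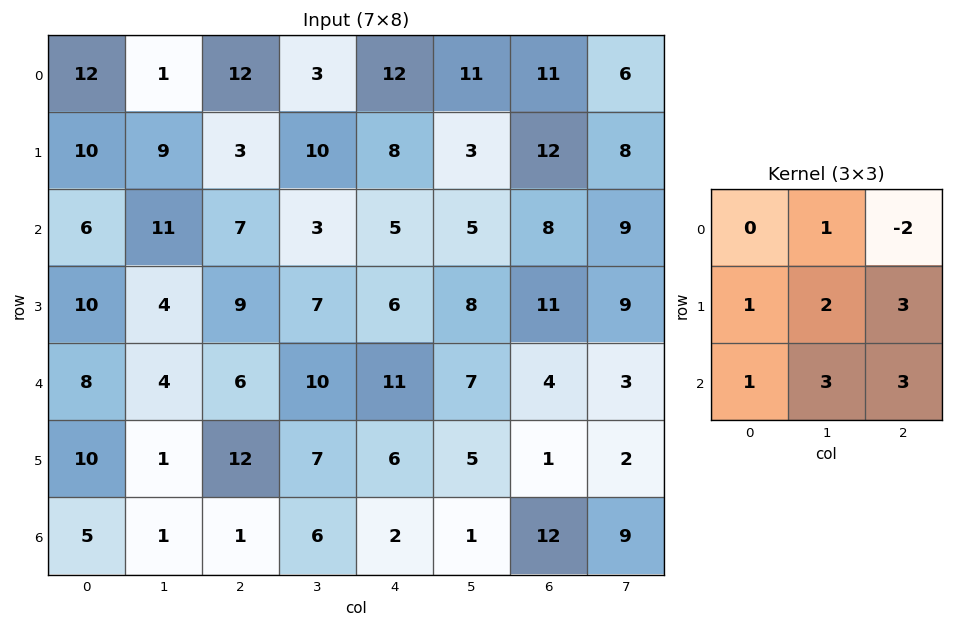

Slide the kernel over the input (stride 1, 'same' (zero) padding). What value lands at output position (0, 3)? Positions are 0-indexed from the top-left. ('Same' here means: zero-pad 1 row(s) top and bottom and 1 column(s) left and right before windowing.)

111

The receptive field on the zero-padded input at this output position is [0 0 0 / 12 3 12 / 3 10 8]. Elementwise product with the kernel and sum: 0·1 + 0·-2 + 12·1 + 3·2 + 12·3 + 3·1 + 10·3 + 8·3.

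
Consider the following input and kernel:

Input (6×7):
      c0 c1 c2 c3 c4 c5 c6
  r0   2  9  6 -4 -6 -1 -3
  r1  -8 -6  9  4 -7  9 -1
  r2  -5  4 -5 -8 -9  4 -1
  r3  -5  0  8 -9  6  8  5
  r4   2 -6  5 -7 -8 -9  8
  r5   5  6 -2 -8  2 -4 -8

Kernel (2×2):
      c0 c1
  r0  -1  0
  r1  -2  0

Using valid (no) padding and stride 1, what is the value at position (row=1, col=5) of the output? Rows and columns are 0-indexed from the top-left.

-17

The receptive field on the input at this output position is [9 -1 / 4 -1]. Elementwise product with the kernel and sum: 9·-1 + 4·-2.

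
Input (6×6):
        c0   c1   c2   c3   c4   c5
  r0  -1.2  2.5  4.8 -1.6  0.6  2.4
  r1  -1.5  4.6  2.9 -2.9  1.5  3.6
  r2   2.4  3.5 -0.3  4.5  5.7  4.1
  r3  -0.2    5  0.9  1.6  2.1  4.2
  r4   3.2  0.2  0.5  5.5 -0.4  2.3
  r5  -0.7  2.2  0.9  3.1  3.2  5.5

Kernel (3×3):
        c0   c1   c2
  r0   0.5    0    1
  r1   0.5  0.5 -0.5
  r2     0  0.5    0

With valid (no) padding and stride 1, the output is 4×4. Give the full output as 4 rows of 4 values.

6.05 4.7 4.5 1.95
7.75 -0.8 3 6.25
2.95 8.65 8.5 5.9
3.35 2.15 7.3 8

Output[0,0]: The receptive field on the input at this output position is [-1.2 2.5 4.8 / -1.5 4.6 2.9 / 2.4 3.5 -0.3]. Elementwise product with the kernel and sum: -1.2·0.5 + 4.8·1 + -1.5·0.5 + 4.6·0.5 + 2.9·-0.5 + 3.5·0.5.
Output[0,1]: The receptive field on the input at this output position is [2.5 4.8 -1.6 / 4.6 2.9 -2.9 / 3.5 -0.3 4.5]. Elementwise product with the kernel and sum: 2.5·0.5 + -1.6·1 + 4.6·0.5 + 2.9·0.5 + -2.9·-0.5 + -0.3·0.5.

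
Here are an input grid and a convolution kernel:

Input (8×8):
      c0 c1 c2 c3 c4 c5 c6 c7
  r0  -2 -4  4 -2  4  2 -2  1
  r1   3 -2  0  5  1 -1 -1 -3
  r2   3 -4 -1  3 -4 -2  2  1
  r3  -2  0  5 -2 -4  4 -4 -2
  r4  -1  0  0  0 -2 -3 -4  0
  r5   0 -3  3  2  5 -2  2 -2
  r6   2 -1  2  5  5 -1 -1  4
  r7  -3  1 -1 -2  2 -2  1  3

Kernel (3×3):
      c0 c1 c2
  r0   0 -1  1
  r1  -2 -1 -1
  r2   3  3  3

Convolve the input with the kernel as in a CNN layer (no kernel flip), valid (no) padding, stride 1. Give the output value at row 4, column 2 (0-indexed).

The receptive field on the input at this output position is [0 0 -2 / 3 2 5 / 2 5 5]. Elementwise product with the kernel and sum: 0·-1 + -2·1 + 3·-2 + 2·-1 + 5·-1 + 2·3 + 5·3 + 5·3.

21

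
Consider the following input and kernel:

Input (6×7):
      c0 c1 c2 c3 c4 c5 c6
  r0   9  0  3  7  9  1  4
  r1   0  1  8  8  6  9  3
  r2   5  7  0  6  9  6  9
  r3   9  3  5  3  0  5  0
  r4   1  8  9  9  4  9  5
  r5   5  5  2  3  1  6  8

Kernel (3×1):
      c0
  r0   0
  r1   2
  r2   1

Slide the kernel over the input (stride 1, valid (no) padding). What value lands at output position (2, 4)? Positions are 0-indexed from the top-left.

The receptive field on the input at this output position is [9 / 0 / 4]. Elementwise product with the kernel and sum: 0·2 + 4·1.

4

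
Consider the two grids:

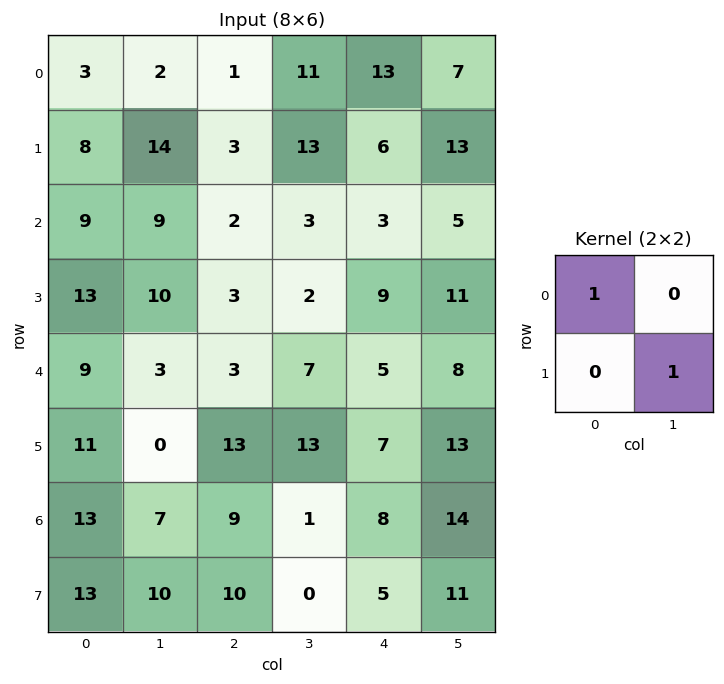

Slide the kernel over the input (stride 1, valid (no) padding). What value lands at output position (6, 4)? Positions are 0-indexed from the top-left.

The receptive field on the input at this output position is [8 14 / 5 11]. Elementwise product with the kernel and sum: 8·1 + 11·1.

19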